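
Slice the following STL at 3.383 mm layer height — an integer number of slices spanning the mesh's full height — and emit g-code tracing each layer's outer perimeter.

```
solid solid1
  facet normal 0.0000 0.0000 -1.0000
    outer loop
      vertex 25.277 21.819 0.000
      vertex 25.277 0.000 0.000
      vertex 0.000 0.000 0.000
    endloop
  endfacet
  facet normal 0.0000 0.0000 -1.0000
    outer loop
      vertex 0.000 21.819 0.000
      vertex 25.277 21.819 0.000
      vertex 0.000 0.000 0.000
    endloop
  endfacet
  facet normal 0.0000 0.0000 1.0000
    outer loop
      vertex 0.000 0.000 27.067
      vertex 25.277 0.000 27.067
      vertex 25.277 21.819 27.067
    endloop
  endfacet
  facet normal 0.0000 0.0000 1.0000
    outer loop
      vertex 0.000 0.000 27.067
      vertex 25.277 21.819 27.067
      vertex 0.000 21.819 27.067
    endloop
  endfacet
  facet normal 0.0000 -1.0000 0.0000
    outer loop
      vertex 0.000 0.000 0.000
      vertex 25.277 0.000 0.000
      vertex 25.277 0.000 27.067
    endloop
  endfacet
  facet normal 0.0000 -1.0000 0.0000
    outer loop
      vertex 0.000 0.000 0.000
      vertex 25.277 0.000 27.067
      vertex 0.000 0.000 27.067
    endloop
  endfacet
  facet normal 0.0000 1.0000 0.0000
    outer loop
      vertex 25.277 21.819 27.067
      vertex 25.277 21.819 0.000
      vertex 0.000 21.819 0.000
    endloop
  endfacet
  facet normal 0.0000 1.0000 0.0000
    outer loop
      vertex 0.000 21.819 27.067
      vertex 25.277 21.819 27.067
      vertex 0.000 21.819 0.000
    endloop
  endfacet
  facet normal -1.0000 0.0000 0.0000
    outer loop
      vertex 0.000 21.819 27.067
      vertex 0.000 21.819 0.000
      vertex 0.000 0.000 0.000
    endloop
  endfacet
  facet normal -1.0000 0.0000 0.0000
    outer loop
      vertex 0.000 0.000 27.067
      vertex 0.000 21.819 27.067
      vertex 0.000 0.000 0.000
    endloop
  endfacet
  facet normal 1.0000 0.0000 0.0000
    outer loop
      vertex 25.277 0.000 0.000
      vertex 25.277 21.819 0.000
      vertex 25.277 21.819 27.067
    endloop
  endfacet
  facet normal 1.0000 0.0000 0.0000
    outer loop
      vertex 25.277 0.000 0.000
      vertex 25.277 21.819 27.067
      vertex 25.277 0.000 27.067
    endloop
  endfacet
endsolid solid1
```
; perimeter-only toolpath
G21 ; units = mm
G90 ; absolute positioning
G28 ; home
; layer 1
G0 Z3.383
G0 X0.000 Y0.000
G1 X25.277 Y0.000
G1 X25.277 Y21.819
G1 X0.000 Y21.819
G1 X0.000 Y0.000
; layer 2
G0 Z6.767
G0 X0.000 Y0.000
G1 X25.277 Y0.000
G1 X25.277 Y21.819
G1 X0.000 Y21.819
G1 X0.000 Y0.000
; layer 3
G0 Z10.150
G0 X0.000 Y0.000
G1 X25.277 Y0.000
G1 X25.277 Y21.819
G1 X0.000 Y21.819
G1 X0.000 Y0.000
; layer 4
G0 Z13.534
G0 X0.000 Y0.000
G1 X25.277 Y0.000
G1 X25.277 Y21.819
G1 X0.000 Y21.819
G1 X0.000 Y0.000
; layer 5
G0 Z16.917
G0 X0.000 Y0.000
G1 X25.277 Y0.000
G1 X25.277 Y21.819
G1 X0.000 Y21.819
G1 X0.000 Y0.000
; layer 6
G0 Z20.300
G0 X0.000 Y0.000
G1 X25.277 Y0.000
G1 X25.277 Y21.819
G1 X0.000 Y21.819
G1 X0.000 Y0.000
; layer 7
G0 Z23.684
G0 X0.000 Y0.000
G1 X25.277 Y0.000
G1 X25.277 Y21.819
G1 X0.000 Y21.819
G1 X0.000 Y0.000
; layer 8
G0 Z27.067
G0 X0.000 Y0.000
G1 X25.277 Y0.000
G1 X25.277 Y21.819
G1 X0.000 Y21.819
G1 X0.000 Y0.000
M2 ; end

The solid is a rectangular box, roughly 25.3 × 21.8 mm footprint and 27.1 mm tall. Slicing at Δz = 3.383 mm — 8 equal slices spanning the solid's height, so layer i sits at z = i·h/8 — gives 8 non-empty perimeters. Each is a 4-segment closed polygon; G0 lifts to the layer z and rapids to the start vertex, then G1 traces the edges.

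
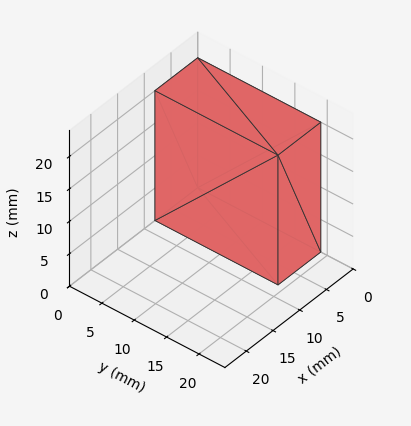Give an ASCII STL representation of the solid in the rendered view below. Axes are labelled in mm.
Reading the render: the shape is a rectangular box, roughly 8 × 19 mm footprint and 20 mm tall (dimensions read to the nearest mm from the axis ticks). For the STL, each face is triangulated and given an outward normal.

solid part
  facet normal 0.0000 0.0000 -1.0000
    outer loop
      vertex 8.0 19.0 0.0
      vertex 8.0 0.0 0.0
      vertex 0.0 0.0 0.0
    endloop
  endfacet
  facet normal 0.0000 0.0000 -1.0000
    outer loop
      vertex 0.0 19.0 0.0
      vertex 8.0 19.0 0.0
      vertex 0.0 0.0 0.0
    endloop
  endfacet
  facet normal 0.0000 0.0000 1.0000
    outer loop
      vertex 0.0 0.0 20.0
      vertex 8.0 0.0 20.0
      vertex 8.0 19.0 20.0
    endloop
  endfacet
  facet normal 0.0000 0.0000 1.0000
    outer loop
      vertex 0.0 0.0 20.0
      vertex 8.0 19.0 20.0
      vertex 0.0 19.0 20.0
    endloop
  endfacet
  facet normal 0.0000 -1.0000 0.0000
    outer loop
      vertex 0.0 0.0 0.0
      vertex 8.0 0.0 0.0
      vertex 8.0 0.0 20.0
    endloop
  endfacet
  facet normal 0.0000 -1.0000 0.0000
    outer loop
      vertex 0.0 0.0 0.0
      vertex 8.0 0.0 20.0
      vertex 0.0 0.0 20.0
    endloop
  endfacet
  facet normal 0.0000 1.0000 0.0000
    outer loop
      vertex 8.0 19.0 20.0
      vertex 8.0 19.0 0.0
      vertex 0.0 19.0 0.0
    endloop
  endfacet
  facet normal 0.0000 1.0000 0.0000
    outer loop
      vertex 0.0 19.0 20.0
      vertex 8.0 19.0 20.0
      vertex 0.0 19.0 0.0
    endloop
  endfacet
  facet normal -1.0000 0.0000 0.0000
    outer loop
      vertex 0.0 19.0 20.0
      vertex 0.0 19.0 0.0
      vertex 0.0 0.0 0.0
    endloop
  endfacet
  facet normal -1.0000 0.0000 0.0000
    outer loop
      vertex 0.0 0.0 20.0
      vertex 0.0 19.0 20.0
      vertex 0.0 0.0 0.0
    endloop
  endfacet
  facet normal 1.0000 0.0000 0.0000
    outer loop
      vertex 8.0 0.0 0.0
      vertex 8.0 19.0 0.0
      vertex 8.0 19.0 20.0
    endloop
  endfacet
  facet normal 1.0000 0.0000 0.0000
    outer loop
      vertex 8.0 0.0 0.0
      vertex 8.0 19.0 20.0
      vertex 8.0 0.0 20.0
    endloop
  endfacet
endsolid part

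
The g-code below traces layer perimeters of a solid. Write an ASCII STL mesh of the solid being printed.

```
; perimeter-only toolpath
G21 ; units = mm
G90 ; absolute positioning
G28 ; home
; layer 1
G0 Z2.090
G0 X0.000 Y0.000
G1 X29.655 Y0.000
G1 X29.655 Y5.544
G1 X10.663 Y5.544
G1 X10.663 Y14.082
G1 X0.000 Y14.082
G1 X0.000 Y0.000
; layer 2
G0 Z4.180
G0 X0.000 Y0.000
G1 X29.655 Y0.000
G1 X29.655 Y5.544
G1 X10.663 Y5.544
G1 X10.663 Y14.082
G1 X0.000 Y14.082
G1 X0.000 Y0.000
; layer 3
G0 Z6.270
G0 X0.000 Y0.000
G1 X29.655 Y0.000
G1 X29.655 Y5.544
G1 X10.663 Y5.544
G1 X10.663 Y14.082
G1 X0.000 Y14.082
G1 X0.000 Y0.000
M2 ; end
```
solid part
  facet normal 0.0000 0.0000 -1.0000
    outer loop
      vertex 29.655 5.544 0.000
      vertex 29.655 0.000 0.000
      vertex 0.000 0.000 0.000
    endloop
  endfacet
  facet normal 0.0000 0.0000 -1.0000
    outer loop
      vertex 10.663 5.544 0.000
      vertex 29.655 5.544 0.000
      vertex 0.000 0.000 0.000
    endloop
  endfacet
  facet normal 0.0000 0.0000 -1.0000
    outer loop
      vertex 10.663 14.082 0.000
      vertex 10.663 5.544 0.000
      vertex 0.000 0.000 0.000
    endloop
  endfacet
  facet normal 0.0000 0.0000 -1.0000
    outer loop
      vertex 0.000 14.082 0.000
      vertex 10.663 14.082 0.000
      vertex 0.000 0.000 0.000
    endloop
  endfacet
  facet normal 0.0000 0.0000 1.0000
    outer loop
      vertex 0.000 0.000 6.270
      vertex 29.655 0.000 6.270
      vertex 29.655 5.544 6.270
    endloop
  endfacet
  facet normal 0.0000 0.0000 1.0000
    outer loop
      vertex 0.000 0.000 6.270
      vertex 29.655 5.544 6.270
      vertex 10.663 5.544 6.270
    endloop
  endfacet
  facet normal 0.0000 0.0000 1.0000
    outer loop
      vertex 0.000 0.000 6.270
      vertex 10.663 5.544 6.270
      vertex 10.663 14.082 6.270
    endloop
  endfacet
  facet normal 0.0000 0.0000 1.0000
    outer loop
      vertex 0.000 0.000 6.270
      vertex 10.663 14.082 6.270
      vertex 0.000 14.082 6.270
    endloop
  endfacet
  facet normal 0.0000 -1.0000 0.0000
    outer loop
      vertex 0.000 0.000 0.000
      vertex 29.655 0.000 0.000
      vertex 29.655 0.000 6.270
    endloop
  endfacet
  facet normal 0.0000 -1.0000 0.0000
    outer loop
      vertex 0.000 0.000 0.000
      vertex 29.655 0.000 6.270
      vertex 0.000 0.000 6.270
    endloop
  endfacet
  facet normal 1.0000 0.0000 0.0000
    outer loop
      vertex 29.655 0.000 0.000
      vertex 29.655 5.544 0.000
      vertex 29.655 5.544 6.270
    endloop
  endfacet
  facet normal 1.0000 0.0000 0.0000
    outer loop
      vertex 29.655 0.000 0.000
      vertex 29.655 5.544 6.270
      vertex 29.655 0.000 6.270
    endloop
  endfacet
  facet normal 0.0000 1.0000 0.0000
    outer loop
      vertex 29.655 5.544 0.000
      vertex 10.663 5.544 0.000
      vertex 10.663 5.544 6.270
    endloop
  endfacet
  facet normal 0.0000 1.0000 0.0000
    outer loop
      vertex 29.655 5.544 0.000
      vertex 10.663 5.544 6.270
      vertex 29.655 5.544 6.270
    endloop
  endfacet
  facet normal 1.0000 0.0000 0.0000
    outer loop
      vertex 10.663 5.544 0.000
      vertex 10.663 14.082 0.000
      vertex 10.663 14.082 6.270
    endloop
  endfacet
  facet normal 1.0000 0.0000 0.0000
    outer loop
      vertex 10.663 5.544 0.000
      vertex 10.663 14.082 6.270
      vertex 10.663 5.544 6.270
    endloop
  endfacet
  facet normal 0.0000 1.0000 0.0000
    outer loop
      vertex 10.663 14.082 0.000
      vertex 0.000 14.082 0.000
      vertex 0.000 14.082 6.270
    endloop
  endfacet
  facet normal 0.0000 1.0000 0.0000
    outer loop
      vertex 10.663 14.082 0.000
      vertex 0.000 14.082 6.270
      vertex 10.663 14.082 6.270
    endloop
  endfacet
  facet normal -1.0000 0.0000 0.0000
    outer loop
      vertex 0.000 14.082 0.000
      vertex 0.000 0.000 0.000
      vertex 0.000 0.000 6.270
    endloop
  endfacet
  facet normal -1.0000 0.0000 0.0000
    outer loop
      vertex 0.000 14.082 0.000
      vertex 0.000 0.000 6.270
      vertex 0.000 14.082 6.270
    endloop
  endfacet
endsolid part

The G0 Z moves step by Δz≈2.090 mm. Every layer's G1 loop is the same polygon, so the solid is a straight extrusion of it from z=0 to z≈6.27. Closing with flat bottom and top caps and triangulating gives 20 facets — an L-shaped prism: outer 29.7 × 14.1 mm, arm thicknesses ≈ 5.54 mm (horizontal) and 10.7 mm (vertical), extruded 6.27 mm in z.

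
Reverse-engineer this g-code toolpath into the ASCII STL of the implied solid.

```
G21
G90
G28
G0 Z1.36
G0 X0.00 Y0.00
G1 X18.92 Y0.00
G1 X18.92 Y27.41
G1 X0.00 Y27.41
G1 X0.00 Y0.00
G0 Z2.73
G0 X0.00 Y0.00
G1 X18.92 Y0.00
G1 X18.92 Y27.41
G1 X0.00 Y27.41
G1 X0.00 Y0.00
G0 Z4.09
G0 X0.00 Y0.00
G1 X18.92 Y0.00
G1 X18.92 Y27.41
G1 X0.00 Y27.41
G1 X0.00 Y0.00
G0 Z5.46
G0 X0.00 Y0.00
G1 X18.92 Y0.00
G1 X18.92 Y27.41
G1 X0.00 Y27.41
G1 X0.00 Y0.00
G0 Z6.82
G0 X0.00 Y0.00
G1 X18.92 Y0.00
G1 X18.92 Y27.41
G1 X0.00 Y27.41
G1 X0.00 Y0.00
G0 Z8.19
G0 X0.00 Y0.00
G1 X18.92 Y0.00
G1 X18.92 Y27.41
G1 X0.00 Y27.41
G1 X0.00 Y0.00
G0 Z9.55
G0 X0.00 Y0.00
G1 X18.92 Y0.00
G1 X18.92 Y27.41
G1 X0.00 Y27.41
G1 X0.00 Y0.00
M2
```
solid part
  facet normal 0.0000 0.0000 -1.0000
    outer loop
      vertex 18.92 27.41 0.00
      vertex 18.92 0.00 0.00
      vertex 0.00 0.00 0.00
    endloop
  endfacet
  facet normal 0.0000 0.0000 -1.0000
    outer loop
      vertex 0.00 27.41 0.00
      vertex 18.92 27.41 0.00
      vertex 0.00 0.00 0.00
    endloop
  endfacet
  facet normal 0.0000 0.0000 1.0000
    outer loop
      vertex 0.00 0.00 9.55
      vertex 18.92 0.00 9.55
      vertex 18.92 27.41 9.55
    endloop
  endfacet
  facet normal 0.0000 0.0000 1.0000
    outer loop
      vertex 0.00 0.00 9.55
      vertex 18.92 27.41 9.55
      vertex 0.00 27.41 9.55
    endloop
  endfacet
  facet normal 0.0000 -1.0000 0.0000
    outer loop
      vertex 0.00 0.00 0.00
      vertex 18.92 0.00 0.00
      vertex 18.92 0.00 9.55
    endloop
  endfacet
  facet normal 0.0000 -1.0000 0.0000
    outer loop
      vertex 0.00 0.00 0.00
      vertex 18.92 0.00 9.55
      vertex 0.00 0.00 9.55
    endloop
  endfacet
  facet normal 0.0000 1.0000 0.0000
    outer loop
      vertex 18.92 27.41 9.55
      vertex 18.92 27.41 0.00
      vertex 0.00 27.41 0.00
    endloop
  endfacet
  facet normal 0.0000 1.0000 0.0000
    outer loop
      vertex 0.00 27.41 9.55
      vertex 18.92 27.41 9.55
      vertex 0.00 27.41 0.00
    endloop
  endfacet
  facet normal -1.0000 0.0000 0.0000
    outer loop
      vertex 0.00 27.41 9.55
      vertex 0.00 27.41 0.00
      vertex 0.00 0.00 0.00
    endloop
  endfacet
  facet normal -1.0000 0.0000 0.0000
    outer loop
      vertex 0.00 0.00 9.55
      vertex 0.00 27.41 9.55
      vertex 0.00 0.00 0.00
    endloop
  endfacet
  facet normal 1.0000 0.0000 0.0000
    outer loop
      vertex 18.92 0.00 0.00
      vertex 18.92 27.41 0.00
      vertex 18.92 27.41 9.55
    endloop
  endfacet
  facet normal 1.0000 0.0000 0.0000
    outer loop
      vertex 18.92 0.00 0.00
      vertex 18.92 27.41 9.55
      vertex 18.92 0.00 9.55
    endloop
  endfacet
endsolid part

The G0 Z moves step by Δz≈1.36 mm. Every layer's G1 loop is the same polygon, so the solid is a straight extrusion of it from z=0 to z≈9.55. Closing with flat bottom and top caps and triangulating gives 12 facets — a rectangular box, roughly 18.9 × 27.4 mm footprint and 9.55 mm tall.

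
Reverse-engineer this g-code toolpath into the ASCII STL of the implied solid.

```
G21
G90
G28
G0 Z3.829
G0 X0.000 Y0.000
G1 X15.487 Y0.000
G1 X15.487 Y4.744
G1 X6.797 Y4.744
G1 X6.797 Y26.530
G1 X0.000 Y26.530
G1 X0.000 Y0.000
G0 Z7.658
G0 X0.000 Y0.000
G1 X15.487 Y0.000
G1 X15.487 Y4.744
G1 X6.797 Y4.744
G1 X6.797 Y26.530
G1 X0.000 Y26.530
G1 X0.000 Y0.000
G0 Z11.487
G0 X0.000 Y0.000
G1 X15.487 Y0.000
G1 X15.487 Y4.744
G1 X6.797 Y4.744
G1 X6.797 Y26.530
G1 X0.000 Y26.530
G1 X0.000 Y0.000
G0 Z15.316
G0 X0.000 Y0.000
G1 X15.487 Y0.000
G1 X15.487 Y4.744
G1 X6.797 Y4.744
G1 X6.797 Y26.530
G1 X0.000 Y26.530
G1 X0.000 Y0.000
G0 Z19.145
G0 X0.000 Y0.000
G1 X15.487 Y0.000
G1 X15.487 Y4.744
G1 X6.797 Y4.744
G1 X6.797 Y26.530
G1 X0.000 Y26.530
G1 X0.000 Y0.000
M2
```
solid part
  facet normal 0.0000 0.0000 -1.0000
    outer loop
      vertex 15.487 4.744 0.000
      vertex 15.487 0.000 0.000
      vertex 0.000 0.000 0.000
    endloop
  endfacet
  facet normal 0.0000 0.0000 -1.0000
    outer loop
      vertex 6.797 4.744 0.000
      vertex 15.487 4.744 0.000
      vertex 0.000 0.000 0.000
    endloop
  endfacet
  facet normal 0.0000 0.0000 -1.0000
    outer loop
      vertex 6.797 26.530 0.000
      vertex 6.797 4.744 0.000
      vertex 0.000 0.000 0.000
    endloop
  endfacet
  facet normal 0.0000 0.0000 -1.0000
    outer loop
      vertex 0.000 26.530 0.000
      vertex 6.797 26.530 0.000
      vertex 0.000 0.000 0.000
    endloop
  endfacet
  facet normal 0.0000 0.0000 1.0000
    outer loop
      vertex 0.000 0.000 19.145
      vertex 15.487 0.000 19.145
      vertex 15.487 4.744 19.145
    endloop
  endfacet
  facet normal 0.0000 0.0000 1.0000
    outer loop
      vertex 0.000 0.000 19.145
      vertex 15.487 4.744 19.145
      vertex 6.797 4.744 19.145
    endloop
  endfacet
  facet normal 0.0000 0.0000 1.0000
    outer loop
      vertex 0.000 0.000 19.145
      vertex 6.797 4.744 19.145
      vertex 6.797 26.530 19.145
    endloop
  endfacet
  facet normal 0.0000 0.0000 1.0000
    outer loop
      vertex 0.000 0.000 19.145
      vertex 6.797 26.530 19.145
      vertex 0.000 26.530 19.145
    endloop
  endfacet
  facet normal 0.0000 -1.0000 0.0000
    outer loop
      vertex 0.000 0.000 0.000
      vertex 15.487 0.000 0.000
      vertex 15.487 0.000 19.145
    endloop
  endfacet
  facet normal 0.0000 -1.0000 0.0000
    outer loop
      vertex 0.000 0.000 0.000
      vertex 15.487 0.000 19.145
      vertex 0.000 0.000 19.145
    endloop
  endfacet
  facet normal 1.0000 0.0000 0.0000
    outer loop
      vertex 15.487 0.000 0.000
      vertex 15.487 4.744 0.000
      vertex 15.487 4.744 19.145
    endloop
  endfacet
  facet normal 1.0000 0.0000 0.0000
    outer loop
      vertex 15.487 0.000 0.000
      vertex 15.487 4.744 19.145
      vertex 15.487 0.000 19.145
    endloop
  endfacet
  facet normal 0.0000 1.0000 0.0000
    outer loop
      vertex 15.487 4.744 0.000
      vertex 6.797 4.744 0.000
      vertex 6.797 4.744 19.145
    endloop
  endfacet
  facet normal 0.0000 1.0000 0.0000
    outer loop
      vertex 15.487 4.744 0.000
      vertex 6.797 4.744 19.145
      vertex 15.487 4.744 19.145
    endloop
  endfacet
  facet normal 1.0000 0.0000 0.0000
    outer loop
      vertex 6.797 4.744 0.000
      vertex 6.797 26.530 0.000
      vertex 6.797 26.530 19.145
    endloop
  endfacet
  facet normal 1.0000 0.0000 0.0000
    outer loop
      vertex 6.797 4.744 0.000
      vertex 6.797 26.530 19.145
      vertex 6.797 4.744 19.145
    endloop
  endfacet
  facet normal 0.0000 1.0000 0.0000
    outer loop
      vertex 6.797 26.530 0.000
      vertex 0.000 26.530 0.000
      vertex 0.000 26.530 19.145
    endloop
  endfacet
  facet normal 0.0000 1.0000 0.0000
    outer loop
      vertex 6.797 26.530 0.000
      vertex 0.000 26.530 19.145
      vertex 6.797 26.530 19.145
    endloop
  endfacet
  facet normal -1.0000 0.0000 0.0000
    outer loop
      vertex 0.000 26.530 0.000
      vertex 0.000 0.000 0.000
      vertex 0.000 0.000 19.145
    endloop
  endfacet
  facet normal -1.0000 0.0000 0.0000
    outer loop
      vertex 0.000 26.530 0.000
      vertex 0.000 0.000 19.145
      vertex 0.000 26.530 19.145
    endloop
  endfacet
endsolid part

The G0 Z moves step by Δz≈3.829 mm. Every layer's G1 loop is the same polygon, so the solid is a straight extrusion of it from z=0 to z≈19.1. Closing with flat bottom and top caps and triangulating gives 20 facets — an L-shaped prism: outer 15.5 × 26.5 mm, arm thicknesses ≈ 4.74 mm (horizontal) and 6.8 mm (vertical), extruded 19.1 mm in z.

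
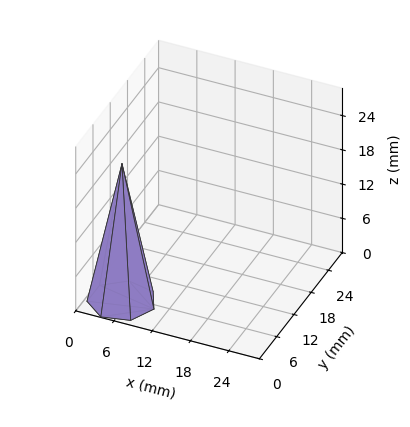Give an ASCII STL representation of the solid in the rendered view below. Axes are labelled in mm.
Reading the render: the shape is a regular 7-sided pyramid, base circumscribed radius ≈ 5 mm, apex at z ≈ 24 mm (dimensions read to the nearest mm from the axis ticks). For the STL, each face is triangulated and given an outward normal.

solid part
  facet normal 0.0000 0.0000 -1.0000
    outer loop
      vertex 3.887 9.875 0.000
      vertex 8.117 8.909 0.000
      vertex 10.000 5.000 0.000
    endloop
  endfacet
  facet normal 0.0000 0.0000 -1.0000
    outer loop
      vertex 0.495 7.169 0.000
      vertex 3.887 9.875 0.000
      vertex 10.000 5.000 0.000
    endloop
  endfacet
  facet normal 0.0000 0.0000 -1.0000
    outer loop
      vertex 0.495 2.831 0.000
      vertex 0.495 7.169 0.000
      vertex 10.000 5.000 0.000
    endloop
  endfacet
  facet normal 0.0000 0.0000 -1.0000
    outer loop
      vertex 3.887 0.125 0.000
      vertex 0.495 2.831 0.000
      vertex 10.000 5.000 0.000
    endloop
  endfacet
  facet normal 0.0000 0.0000 -1.0000
    outer loop
      vertex 8.117 1.091 0.000
      vertex 3.887 0.125 0.000
      vertex 10.000 5.000 0.000
    endloop
  endfacet
  facet normal 0.8855 0.4265 0.1845
    outer loop
      vertex 10.000 5.000 0.000
      vertex 8.117 8.909 0.000
      vertex 5.000 5.000 24.000
    endloop
  endfacet
  facet normal 0.2188 0.9582 0.1845
    outer loop
      vertex 8.117 8.909 0.000
      vertex 3.887 9.875 0.000
      vertex 5.000 5.000 24.000
    endloop
  endfacet
  facet normal -0.6129 0.7683 0.1845
    outer loop
      vertex 3.887 9.875 0.000
      vertex 0.495 7.169 0.000
      vertex 5.000 5.000 24.000
    endloop
  endfacet
  facet normal -0.9828 0.0000 0.1845
    outer loop
      vertex 0.495 7.169 0.000
      vertex 0.495 2.831 0.000
      vertex 5.000 5.000 24.000
    endloop
  endfacet
  facet normal -0.6129 -0.7683 0.1845
    outer loop
      vertex 0.495 2.831 0.000
      vertex 3.887 0.125 0.000
      vertex 5.000 5.000 24.000
    endloop
  endfacet
  facet normal 0.2188 -0.9582 0.1845
    outer loop
      vertex 3.887 0.125 0.000
      vertex 8.117 1.091 0.000
      vertex 5.000 5.000 24.000
    endloop
  endfacet
  facet normal 0.8855 -0.4265 0.1845
    outer loop
      vertex 8.117 1.091 0.000
      vertex 10.000 5.000 0.000
      vertex 5.000 5.000 24.000
    endloop
  endfacet
endsolid part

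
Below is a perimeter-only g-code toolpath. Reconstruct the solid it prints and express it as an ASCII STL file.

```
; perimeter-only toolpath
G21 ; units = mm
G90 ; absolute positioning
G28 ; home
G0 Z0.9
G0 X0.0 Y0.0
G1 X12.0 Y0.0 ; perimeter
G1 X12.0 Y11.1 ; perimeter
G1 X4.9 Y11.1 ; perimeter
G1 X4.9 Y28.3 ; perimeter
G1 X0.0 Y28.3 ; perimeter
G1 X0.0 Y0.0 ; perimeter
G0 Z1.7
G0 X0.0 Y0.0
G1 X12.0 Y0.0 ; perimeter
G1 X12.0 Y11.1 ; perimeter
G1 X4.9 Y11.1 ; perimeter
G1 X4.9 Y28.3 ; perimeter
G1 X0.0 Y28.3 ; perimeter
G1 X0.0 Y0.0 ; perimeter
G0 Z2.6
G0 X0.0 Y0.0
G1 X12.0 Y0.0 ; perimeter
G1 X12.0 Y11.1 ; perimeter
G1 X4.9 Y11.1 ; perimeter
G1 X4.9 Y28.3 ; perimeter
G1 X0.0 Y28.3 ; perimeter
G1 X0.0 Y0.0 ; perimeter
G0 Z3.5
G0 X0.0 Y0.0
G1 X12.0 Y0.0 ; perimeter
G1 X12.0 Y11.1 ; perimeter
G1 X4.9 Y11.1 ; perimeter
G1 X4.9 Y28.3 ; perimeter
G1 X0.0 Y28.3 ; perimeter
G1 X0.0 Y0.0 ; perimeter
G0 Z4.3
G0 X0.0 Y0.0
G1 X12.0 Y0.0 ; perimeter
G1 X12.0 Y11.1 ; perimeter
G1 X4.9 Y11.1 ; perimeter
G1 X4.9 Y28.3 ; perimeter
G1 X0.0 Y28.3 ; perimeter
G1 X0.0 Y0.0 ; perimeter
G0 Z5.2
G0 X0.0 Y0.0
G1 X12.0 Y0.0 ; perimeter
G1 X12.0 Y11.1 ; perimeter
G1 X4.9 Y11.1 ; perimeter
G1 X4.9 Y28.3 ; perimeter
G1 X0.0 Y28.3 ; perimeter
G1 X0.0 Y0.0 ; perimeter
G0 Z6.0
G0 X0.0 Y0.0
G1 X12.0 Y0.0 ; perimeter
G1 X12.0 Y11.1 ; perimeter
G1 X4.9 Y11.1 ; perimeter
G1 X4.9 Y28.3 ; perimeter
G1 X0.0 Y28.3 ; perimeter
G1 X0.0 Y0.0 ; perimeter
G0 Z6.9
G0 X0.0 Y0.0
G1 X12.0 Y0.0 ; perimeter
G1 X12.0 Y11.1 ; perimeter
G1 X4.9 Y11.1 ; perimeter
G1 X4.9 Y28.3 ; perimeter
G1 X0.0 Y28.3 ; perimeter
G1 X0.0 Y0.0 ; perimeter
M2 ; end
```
solid part
  facet normal 0.0000 0.0000 -1.0000
    outer loop
      vertex 12.0 11.1 0.0
      vertex 12.0 0.0 0.0
      vertex 0.0 0.0 0.0
    endloop
  endfacet
  facet normal 0.0000 0.0000 -1.0000
    outer loop
      vertex 4.9 11.1 0.0
      vertex 12.0 11.1 0.0
      vertex 0.0 0.0 0.0
    endloop
  endfacet
  facet normal 0.0000 0.0000 -1.0000
    outer loop
      vertex 4.9 28.3 0.0
      vertex 4.9 11.1 0.0
      vertex 0.0 0.0 0.0
    endloop
  endfacet
  facet normal 0.0000 0.0000 -1.0000
    outer loop
      vertex 0.0 28.3 0.0
      vertex 4.9 28.3 0.0
      vertex 0.0 0.0 0.0
    endloop
  endfacet
  facet normal 0.0000 0.0000 1.0000
    outer loop
      vertex 0.0 0.0 6.9
      vertex 12.0 0.0 6.9
      vertex 12.0 11.1 6.9
    endloop
  endfacet
  facet normal 0.0000 0.0000 1.0000
    outer loop
      vertex 0.0 0.0 6.9
      vertex 12.0 11.1 6.9
      vertex 4.9 11.1 6.9
    endloop
  endfacet
  facet normal 0.0000 0.0000 1.0000
    outer loop
      vertex 0.0 0.0 6.9
      vertex 4.9 11.1 6.9
      vertex 4.9 28.3 6.9
    endloop
  endfacet
  facet normal 0.0000 0.0000 1.0000
    outer loop
      vertex 0.0 0.0 6.9
      vertex 4.9 28.3 6.9
      vertex 0.0 28.3 6.9
    endloop
  endfacet
  facet normal 0.0000 -1.0000 0.0000
    outer loop
      vertex 0.0 0.0 0.0
      vertex 12.0 0.0 0.0
      vertex 12.0 0.0 6.9
    endloop
  endfacet
  facet normal 0.0000 -1.0000 0.0000
    outer loop
      vertex 0.0 0.0 0.0
      vertex 12.0 0.0 6.9
      vertex 0.0 0.0 6.9
    endloop
  endfacet
  facet normal 1.0000 0.0000 0.0000
    outer loop
      vertex 12.0 0.0 0.0
      vertex 12.0 11.1 0.0
      vertex 12.0 11.1 6.9
    endloop
  endfacet
  facet normal 1.0000 0.0000 0.0000
    outer loop
      vertex 12.0 0.0 0.0
      vertex 12.0 11.1 6.9
      vertex 12.0 0.0 6.9
    endloop
  endfacet
  facet normal 0.0000 1.0000 0.0000
    outer loop
      vertex 12.0 11.1 0.0
      vertex 4.9 11.1 0.0
      vertex 4.9 11.1 6.9
    endloop
  endfacet
  facet normal 0.0000 1.0000 0.0000
    outer loop
      vertex 12.0 11.1 0.0
      vertex 4.9 11.1 6.9
      vertex 12.0 11.1 6.9
    endloop
  endfacet
  facet normal 1.0000 0.0000 0.0000
    outer loop
      vertex 4.9 11.1 0.0
      vertex 4.9 28.3 0.0
      vertex 4.9 28.3 6.9
    endloop
  endfacet
  facet normal 1.0000 0.0000 0.0000
    outer loop
      vertex 4.9 11.1 0.0
      vertex 4.9 28.3 6.9
      vertex 4.9 11.1 6.9
    endloop
  endfacet
  facet normal 0.0000 1.0000 0.0000
    outer loop
      vertex 4.9 28.3 0.0
      vertex 0.0 28.3 0.0
      vertex 0.0 28.3 6.9
    endloop
  endfacet
  facet normal 0.0000 1.0000 0.0000
    outer loop
      vertex 4.9 28.3 0.0
      vertex 0.0 28.3 6.9
      vertex 4.9 28.3 6.9
    endloop
  endfacet
  facet normal -1.0000 0.0000 0.0000
    outer loop
      vertex 0.0 28.3 0.0
      vertex 0.0 0.0 0.0
      vertex 0.0 0.0 6.9
    endloop
  endfacet
  facet normal -1.0000 0.0000 0.0000
    outer loop
      vertex 0.0 28.3 0.0
      vertex 0.0 0.0 6.9
      vertex 0.0 28.3 6.9
    endloop
  endfacet
endsolid part

The G0 Z moves step by Δz≈0.9 mm. Every layer's G1 loop is the same polygon, so the solid is a straight extrusion of it from z=0 to z≈6.9. Closing with flat bottom and top caps and triangulating gives 20 facets — an L-shaped prism: outer 12 × 28.3 mm, arm thicknesses ≈ 11.1 mm (horizontal) and 4.9 mm (vertical), extruded 6.9 mm in z.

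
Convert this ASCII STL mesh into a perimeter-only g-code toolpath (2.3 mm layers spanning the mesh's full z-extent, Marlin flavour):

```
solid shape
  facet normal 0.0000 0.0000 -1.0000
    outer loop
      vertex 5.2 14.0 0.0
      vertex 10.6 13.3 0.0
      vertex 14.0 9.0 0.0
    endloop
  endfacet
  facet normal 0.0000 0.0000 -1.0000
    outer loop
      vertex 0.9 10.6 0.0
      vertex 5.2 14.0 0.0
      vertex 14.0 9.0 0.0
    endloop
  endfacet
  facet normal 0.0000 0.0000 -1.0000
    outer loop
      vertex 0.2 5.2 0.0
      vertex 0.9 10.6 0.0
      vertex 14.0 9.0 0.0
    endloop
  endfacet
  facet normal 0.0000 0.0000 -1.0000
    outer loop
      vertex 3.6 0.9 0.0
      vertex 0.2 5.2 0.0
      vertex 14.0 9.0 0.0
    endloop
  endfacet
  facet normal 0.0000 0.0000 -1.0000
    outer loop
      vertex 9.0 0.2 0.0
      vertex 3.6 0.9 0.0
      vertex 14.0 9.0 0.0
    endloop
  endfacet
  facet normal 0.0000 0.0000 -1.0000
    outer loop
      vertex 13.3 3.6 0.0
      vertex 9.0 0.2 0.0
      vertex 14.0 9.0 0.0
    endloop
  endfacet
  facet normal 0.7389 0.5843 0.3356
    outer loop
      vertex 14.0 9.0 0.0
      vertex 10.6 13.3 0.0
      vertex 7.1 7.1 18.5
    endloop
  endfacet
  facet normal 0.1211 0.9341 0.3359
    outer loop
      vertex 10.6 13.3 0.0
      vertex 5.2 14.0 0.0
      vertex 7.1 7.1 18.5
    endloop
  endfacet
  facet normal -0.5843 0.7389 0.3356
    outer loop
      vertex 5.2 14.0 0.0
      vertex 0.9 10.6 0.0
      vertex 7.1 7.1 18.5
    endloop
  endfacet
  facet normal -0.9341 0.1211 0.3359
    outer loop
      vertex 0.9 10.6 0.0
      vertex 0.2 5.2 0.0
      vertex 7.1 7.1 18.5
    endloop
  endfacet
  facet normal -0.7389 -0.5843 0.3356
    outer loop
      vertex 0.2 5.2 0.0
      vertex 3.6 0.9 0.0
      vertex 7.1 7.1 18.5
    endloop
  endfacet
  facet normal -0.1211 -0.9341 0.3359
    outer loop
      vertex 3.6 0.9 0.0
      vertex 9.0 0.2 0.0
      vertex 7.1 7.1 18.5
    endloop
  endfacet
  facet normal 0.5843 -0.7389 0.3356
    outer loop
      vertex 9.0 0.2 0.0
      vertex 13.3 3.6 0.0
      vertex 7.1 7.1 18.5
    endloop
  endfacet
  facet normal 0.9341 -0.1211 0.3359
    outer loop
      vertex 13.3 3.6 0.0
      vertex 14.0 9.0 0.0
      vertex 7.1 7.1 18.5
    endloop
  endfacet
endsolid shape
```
; perimeter-only toolpath
G21 ; units = mm
G90 ; absolute positioning
G28 ; home
; layer 1
G0 Z2.3
G0 X13.1 Y8.8
G1 X10.2 Y12.5
G1 X5.4 Y13.1
G1 X1.7 Y10.2
G1 X1.1 Y5.4
G1 X4.0 Y1.7
G1 X8.8 Y1.1
G1 X12.5 Y4.0
G1 X13.1 Y8.8
; layer 2
G0 Z4.6
G0 X12.3 Y8.5
G1 X9.7 Y11.8
G1 X5.7 Y12.3
G1 X2.5 Y9.7
G1 X1.9 Y5.7
G1 X4.5 Y2.5
G1 X8.5 Y1.9
G1 X11.8 Y4.5
G1 X12.3 Y8.5
; layer 3
G0 Z6.9
G0 X11.4 Y8.3
G1 X9.3 Y11.0
G1 X5.9 Y11.4
G1 X3.2 Y9.3
G1 X2.8 Y5.9
G1 X4.9 Y3.2
G1 X8.3 Y2.8
G1 X11.0 Y4.9
G1 X11.4 Y8.3
; layer 4
G0 Z9.2
G0 X10.6 Y8.1
G1 X8.8 Y10.2
G1 X6.2 Y10.6
G1 X4.0 Y8.8
G1 X3.6 Y6.2
G1 X5.3 Y4.0
G1 X8.1 Y3.6
G1 X10.2 Y5.3
G1 X10.6 Y8.1
; layer 5
G0 Z11.6
G0 X9.7 Y7.8
G1 X8.4 Y9.4
G1 X6.4 Y9.7
G1 X4.8 Y8.4
G1 X4.5 Y6.4
G1 X5.8 Y4.8
G1 X7.8 Y4.5
G1 X9.4 Y5.8
G1 X9.7 Y7.8
; layer 6
G0 Z13.9
G0 X8.8 Y7.6
G1 X8.0 Y8.6
G1 X6.6 Y8.8
G1 X5.5 Y8.0
G1 X5.4 Y6.6
G1 X6.2 Y5.5
G1 X7.6 Y5.4
G1 X8.6 Y6.2
G1 X8.8 Y7.6
; layer 7
G0 Z16.2
G0 X8.0 Y7.3
G1 X7.5 Y7.9
G1 X6.9 Y8.0
G1 X6.3 Y7.5
G1 X6.2 Y6.9
G1 X6.7 Y6.3
G1 X7.3 Y6.2
G1 X7.9 Y6.7
G1 X8.0 Y7.3
M2 ; end

The solid is a regular 8-sided pyramid, base circumscribed radius ≈ 7.1 mm, apex at z ≈ 18.5 mm. Slicing at Δz = 2.3 mm — 8 equal slices spanning the solid's height, so layer i sits at z = i·h/8 — gives 7 non-empty perimeters. Each is a 8-segment closed polygon; G0 lifts to the layer z and rapids to the start vertex, then G1 traces the edges. The cross-section shrinks linearly with z (the slice at the apex is degenerate and omitted).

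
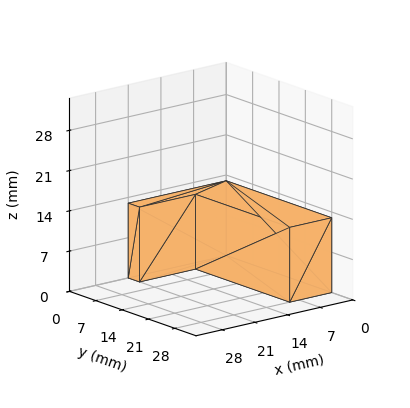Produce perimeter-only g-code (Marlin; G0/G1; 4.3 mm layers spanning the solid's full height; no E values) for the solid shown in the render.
Reading the render: the shape is an L-shaped prism: outer 21 × 28 mm, arm thicknesses ≈ 3 mm (horizontal) and 9 mm (vertical), extruded 13 mm in z (dimensions read to the nearest mm from the axis ticks). For the g-code, the solid's height is divided into equal slices at the stated Δz and each level perimeter traced with G1 moves after a G0 lift.

; perimeter-only toolpath
G21 ; units = mm
G90 ; absolute positioning
G28 ; home
; layer 1
G0 Z4.3
G0 X0.0 Y0.0
G1 X21.0 Y0.0
G1 X21.0 Y3.0
G1 X9.0 Y3.0
G1 X9.0 Y28.0
G1 X0.0 Y28.0
G1 X0.0 Y0.0
; layer 2
G0 Z8.7
G0 X0.0 Y0.0
G1 X21.0 Y0.0
G1 X21.0 Y3.0
G1 X9.0 Y3.0
G1 X9.0 Y28.0
G1 X0.0 Y28.0
G1 X0.0 Y0.0
; layer 3
G0 Z13.0
G0 X0.0 Y0.0
G1 X21.0 Y0.0
G1 X21.0 Y3.0
G1 X9.0 Y3.0
G1 X9.0 Y28.0
G1 X0.0 Y28.0
G1 X0.0 Y0.0
M2 ; end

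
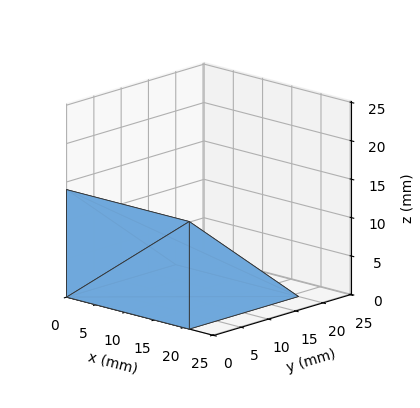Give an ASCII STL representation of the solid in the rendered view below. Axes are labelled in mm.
Reading the render: the shape is a wedge (ramp): 21 × 20 mm base, rising to 14 mm along the y=0 edge and sloping linearly to z=0 at y=20 (dimensions read to the nearest mm from the axis ticks). For the STL, each face is triangulated and given an outward normal.

solid part
  facet normal 0.0000 0.0000 -1.0000
    outer loop
      vertex 21.00 20.00 0.00
      vertex 21.00 0.00 0.00
      vertex 0.00 0.00 0.00
    endloop
  endfacet
  facet normal 0.0000 0.0000 -1.0000
    outer loop
      vertex 0.00 20.00 0.00
      vertex 21.00 20.00 0.00
      vertex 0.00 0.00 0.00
    endloop
  endfacet
  facet normal 0.0000 -1.0000 0.0000
    outer loop
      vertex 0.00 0.00 0.00
      vertex 21.00 0.00 0.00
      vertex 21.00 0.00 14.00
    endloop
  endfacet
  facet normal 0.0000 -1.0000 0.0000
    outer loop
      vertex 0.00 0.00 0.00
      vertex 21.00 0.00 14.00
      vertex 0.00 0.00 14.00
    endloop
  endfacet
  facet normal 0.0000 0.5735 0.8192
    outer loop
      vertex 0.00 0.00 14.00
      vertex 21.00 0.00 14.00
      vertex 21.00 20.00 0.00
    endloop
  endfacet
  facet normal 0.0000 0.5735 0.8192
    outer loop
      vertex 0.00 0.00 14.00
      vertex 21.00 20.00 0.00
      vertex 0.00 20.00 0.00
    endloop
  endfacet
  facet normal -1.0000 0.0000 0.0000
    outer loop
      vertex 0.00 0.00 14.00
      vertex 0.00 20.00 0.00
      vertex 0.00 0.00 0.00
    endloop
  endfacet
  facet normal 1.0000 0.0000 0.0000
    outer loop
      vertex 21.00 0.00 0.00
      vertex 21.00 20.00 0.00
      vertex 21.00 0.00 14.00
    endloop
  endfacet
endsolid part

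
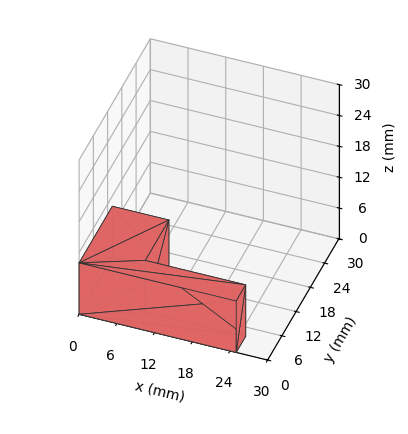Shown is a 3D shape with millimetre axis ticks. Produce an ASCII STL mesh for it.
Reading the render: the shape is an L-shaped prism: outer 25 × 14 mm, arm thicknesses ≈ 4 mm (horizontal) and 9 mm (vertical), extruded 10 mm in z (dimensions read to the nearest mm from the axis ticks). For the STL, each face is triangulated and given an outward normal.

solid part
  facet normal 0.0000 0.0000 -1.0000
    outer loop
      vertex 25.00 4.00 0.00
      vertex 25.00 0.00 0.00
      vertex 0.00 0.00 0.00
    endloop
  endfacet
  facet normal 0.0000 0.0000 -1.0000
    outer loop
      vertex 9.00 4.00 0.00
      vertex 25.00 4.00 0.00
      vertex 0.00 0.00 0.00
    endloop
  endfacet
  facet normal 0.0000 0.0000 -1.0000
    outer loop
      vertex 9.00 14.00 0.00
      vertex 9.00 4.00 0.00
      vertex 0.00 0.00 0.00
    endloop
  endfacet
  facet normal 0.0000 0.0000 -1.0000
    outer loop
      vertex 0.00 14.00 0.00
      vertex 9.00 14.00 0.00
      vertex 0.00 0.00 0.00
    endloop
  endfacet
  facet normal 0.0000 0.0000 1.0000
    outer loop
      vertex 0.00 0.00 10.00
      vertex 25.00 0.00 10.00
      vertex 25.00 4.00 10.00
    endloop
  endfacet
  facet normal 0.0000 0.0000 1.0000
    outer loop
      vertex 0.00 0.00 10.00
      vertex 25.00 4.00 10.00
      vertex 9.00 4.00 10.00
    endloop
  endfacet
  facet normal 0.0000 0.0000 1.0000
    outer loop
      vertex 0.00 0.00 10.00
      vertex 9.00 4.00 10.00
      vertex 9.00 14.00 10.00
    endloop
  endfacet
  facet normal 0.0000 0.0000 1.0000
    outer loop
      vertex 0.00 0.00 10.00
      vertex 9.00 14.00 10.00
      vertex 0.00 14.00 10.00
    endloop
  endfacet
  facet normal 0.0000 -1.0000 0.0000
    outer loop
      vertex 0.00 0.00 0.00
      vertex 25.00 0.00 0.00
      vertex 25.00 0.00 10.00
    endloop
  endfacet
  facet normal 0.0000 -1.0000 0.0000
    outer loop
      vertex 0.00 0.00 0.00
      vertex 25.00 0.00 10.00
      vertex 0.00 0.00 10.00
    endloop
  endfacet
  facet normal 1.0000 0.0000 0.0000
    outer loop
      vertex 25.00 0.00 0.00
      vertex 25.00 4.00 0.00
      vertex 25.00 4.00 10.00
    endloop
  endfacet
  facet normal 1.0000 0.0000 0.0000
    outer loop
      vertex 25.00 0.00 0.00
      vertex 25.00 4.00 10.00
      vertex 25.00 0.00 10.00
    endloop
  endfacet
  facet normal 0.0000 1.0000 0.0000
    outer loop
      vertex 25.00 4.00 0.00
      vertex 9.00 4.00 0.00
      vertex 9.00 4.00 10.00
    endloop
  endfacet
  facet normal 0.0000 1.0000 0.0000
    outer loop
      vertex 25.00 4.00 0.00
      vertex 9.00 4.00 10.00
      vertex 25.00 4.00 10.00
    endloop
  endfacet
  facet normal 1.0000 0.0000 0.0000
    outer loop
      vertex 9.00 4.00 0.00
      vertex 9.00 14.00 0.00
      vertex 9.00 14.00 10.00
    endloop
  endfacet
  facet normal 1.0000 0.0000 0.0000
    outer loop
      vertex 9.00 4.00 0.00
      vertex 9.00 14.00 10.00
      vertex 9.00 4.00 10.00
    endloop
  endfacet
  facet normal 0.0000 1.0000 0.0000
    outer loop
      vertex 9.00 14.00 0.00
      vertex 0.00 14.00 0.00
      vertex 0.00 14.00 10.00
    endloop
  endfacet
  facet normal 0.0000 1.0000 0.0000
    outer loop
      vertex 9.00 14.00 0.00
      vertex 0.00 14.00 10.00
      vertex 9.00 14.00 10.00
    endloop
  endfacet
  facet normal -1.0000 0.0000 0.0000
    outer loop
      vertex 0.00 14.00 0.00
      vertex 0.00 0.00 0.00
      vertex 0.00 0.00 10.00
    endloop
  endfacet
  facet normal -1.0000 0.0000 0.0000
    outer loop
      vertex 0.00 14.00 0.00
      vertex 0.00 0.00 10.00
      vertex 0.00 14.00 10.00
    endloop
  endfacet
endsolid part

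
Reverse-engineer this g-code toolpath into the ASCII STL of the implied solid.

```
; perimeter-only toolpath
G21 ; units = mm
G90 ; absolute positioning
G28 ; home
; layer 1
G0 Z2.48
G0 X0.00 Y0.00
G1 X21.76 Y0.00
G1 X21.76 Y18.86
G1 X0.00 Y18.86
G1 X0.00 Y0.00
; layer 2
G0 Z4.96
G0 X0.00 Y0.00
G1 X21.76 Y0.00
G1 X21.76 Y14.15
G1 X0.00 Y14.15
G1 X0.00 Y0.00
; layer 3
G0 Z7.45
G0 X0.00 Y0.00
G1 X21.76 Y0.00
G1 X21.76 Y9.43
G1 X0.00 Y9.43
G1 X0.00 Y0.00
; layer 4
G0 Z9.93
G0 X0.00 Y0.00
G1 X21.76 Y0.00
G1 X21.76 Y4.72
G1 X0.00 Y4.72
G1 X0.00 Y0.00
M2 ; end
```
solid part
  facet normal 0.0000 0.0000 -1.0000
    outer loop
      vertex 21.76 23.58 0.00
      vertex 21.76 0.00 0.00
      vertex 0.00 0.00 0.00
    endloop
  endfacet
  facet normal 0.0000 0.0000 -1.0000
    outer loop
      vertex 0.00 23.58 0.00
      vertex 21.76 23.58 0.00
      vertex 0.00 0.00 0.00
    endloop
  endfacet
  facet normal 0.0000 -1.0000 0.0000
    outer loop
      vertex 0.00 0.00 0.00
      vertex 21.76 0.00 0.00
      vertex 21.76 0.00 12.41
    endloop
  endfacet
  facet normal 0.0000 -1.0000 0.0000
    outer loop
      vertex 0.00 0.00 0.00
      vertex 21.76 0.00 12.41
      vertex 0.00 0.00 12.41
    endloop
  endfacet
  facet normal 0.0000 0.4657 0.8849
    outer loop
      vertex 0.00 0.00 12.41
      vertex 21.76 0.00 12.41
      vertex 21.76 23.58 0.00
    endloop
  endfacet
  facet normal 0.0000 0.4657 0.8849
    outer loop
      vertex 0.00 0.00 12.41
      vertex 21.76 23.58 0.00
      vertex 0.00 23.58 0.00
    endloop
  endfacet
  facet normal -1.0000 0.0000 0.0000
    outer loop
      vertex 0.00 0.00 12.41
      vertex 0.00 23.58 0.00
      vertex 0.00 0.00 0.00
    endloop
  endfacet
  facet normal 1.0000 0.0000 0.0000
    outer loop
      vertex 21.76 0.00 0.00
      vertex 21.76 23.58 0.00
      vertex 21.76 0.00 12.41
    endloop
  endfacet
endsolid part

The G0 Z moves step by Δz≈2.48 mm. The G1 loops shrink linearly with z, so the solid tapers from its base footprint up to z≈12.4. Closing with a flat bottom cap and the tapered top and triangulating gives 8 facets — a wedge (ramp): 21.8 × 23.6 mm base, rising to 12.4 mm along the y=0 edge and sloping linearly to z=0 at y=23.6.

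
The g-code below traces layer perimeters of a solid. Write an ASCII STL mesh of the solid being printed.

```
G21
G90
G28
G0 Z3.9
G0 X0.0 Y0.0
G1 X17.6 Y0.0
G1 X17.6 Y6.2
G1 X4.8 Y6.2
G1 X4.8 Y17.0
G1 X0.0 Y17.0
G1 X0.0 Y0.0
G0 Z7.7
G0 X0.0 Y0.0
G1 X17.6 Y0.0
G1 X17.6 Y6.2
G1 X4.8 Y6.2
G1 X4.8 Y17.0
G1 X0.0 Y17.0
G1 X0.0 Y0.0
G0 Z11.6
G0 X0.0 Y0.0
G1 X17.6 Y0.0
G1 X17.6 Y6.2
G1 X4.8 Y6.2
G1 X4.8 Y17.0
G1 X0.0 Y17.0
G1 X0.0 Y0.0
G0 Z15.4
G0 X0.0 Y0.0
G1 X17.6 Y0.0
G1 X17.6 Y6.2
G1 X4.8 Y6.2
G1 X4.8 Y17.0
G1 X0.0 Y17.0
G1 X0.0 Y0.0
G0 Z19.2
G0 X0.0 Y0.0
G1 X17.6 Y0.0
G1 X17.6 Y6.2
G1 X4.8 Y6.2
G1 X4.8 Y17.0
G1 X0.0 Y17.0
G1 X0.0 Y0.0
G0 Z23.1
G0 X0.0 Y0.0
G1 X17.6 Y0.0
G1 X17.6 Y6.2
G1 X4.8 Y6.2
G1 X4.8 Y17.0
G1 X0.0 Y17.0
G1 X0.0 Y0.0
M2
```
solid part
  facet normal 0.0000 0.0000 -1.0000
    outer loop
      vertex 17.6 6.2 0.0
      vertex 17.6 0.0 0.0
      vertex 0.0 0.0 0.0
    endloop
  endfacet
  facet normal 0.0000 0.0000 -1.0000
    outer loop
      vertex 4.8 6.2 0.0
      vertex 17.6 6.2 0.0
      vertex 0.0 0.0 0.0
    endloop
  endfacet
  facet normal 0.0000 0.0000 -1.0000
    outer loop
      vertex 4.8 17.0 0.0
      vertex 4.8 6.2 0.0
      vertex 0.0 0.0 0.0
    endloop
  endfacet
  facet normal 0.0000 0.0000 -1.0000
    outer loop
      vertex 0.0 17.0 0.0
      vertex 4.8 17.0 0.0
      vertex 0.0 0.0 0.0
    endloop
  endfacet
  facet normal 0.0000 0.0000 1.0000
    outer loop
      vertex 0.0 0.0 23.1
      vertex 17.6 0.0 23.1
      vertex 17.6 6.2 23.1
    endloop
  endfacet
  facet normal 0.0000 0.0000 1.0000
    outer loop
      vertex 0.0 0.0 23.1
      vertex 17.6 6.2 23.1
      vertex 4.8 6.2 23.1
    endloop
  endfacet
  facet normal 0.0000 0.0000 1.0000
    outer loop
      vertex 0.0 0.0 23.1
      vertex 4.8 6.2 23.1
      vertex 4.8 17.0 23.1
    endloop
  endfacet
  facet normal 0.0000 0.0000 1.0000
    outer loop
      vertex 0.0 0.0 23.1
      vertex 4.8 17.0 23.1
      vertex 0.0 17.0 23.1
    endloop
  endfacet
  facet normal 0.0000 -1.0000 0.0000
    outer loop
      vertex 0.0 0.0 0.0
      vertex 17.6 0.0 0.0
      vertex 17.6 0.0 23.1
    endloop
  endfacet
  facet normal 0.0000 -1.0000 0.0000
    outer loop
      vertex 0.0 0.0 0.0
      vertex 17.6 0.0 23.1
      vertex 0.0 0.0 23.1
    endloop
  endfacet
  facet normal 1.0000 0.0000 0.0000
    outer loop
      vertex 17.6 0.0 0.0
      vertex 17.6 6.2 0.0
      vertex 17.6 6.2 23.1
    endloop
  endfacet
  facet normal 1.0000 0.0000 0.0000
    outer loop
      vertex 17.6 0.0 0.0
      vertex 17.6 6.2 23.1
      vertex 17.6 0.0 23.1
    endloop
  endfacet
  facet normal 0.0000 1.0000 0.0000
    outer loop
      vertex 17.6 6.2 0.0
      vertex 4.8 6.2 0.0
      vertex 4.8 6.2 23.1
    endloop
  endfacet
  facet normal 0.0000 1.0000 0.0000
    outer loop
      vertex 17.6 6.2 0.0
      vertex 4.8 6.2 23.1
      vertex 17.6 6.2 23.1
    endloop
  endfacet
  facet normal 1.0000 0.0000 0.0000
    outer loop
      vertex 4.8 6.2 0.0
      vertex 4.8 17.0 0.0
      vertex 4.8 17.0 23.1
    endloop
  endfacet
  facet normal 1.0000 0.0000 0.0000
    outer loop
      vertex 4.8 6.2 0.0
      vertex 4.8 17.0 23.1
      vertex 4.8 6.2 23.1
    endloop
  endfacet
  facet normal 0.0000 1.0000 0.0000
    outer loop
      vertex 4.8 17.0 0.0
      vertex 0.0 17.0 0.0
      vertex 0.0 17.0 23.1
    endloop
  endfacet
  facet normal 0.0000 1.0000 0.0000
    outer loop
      vertex 4.8 17.0 0.0
      vertex 0.0 17.0 23.1
      vertex 4.8 17.0 23.1
    endloop
  endfacet
  facet normal -1.0000 0.0000 0.0000
    outer loop
      vertex 0.0 17.0 0.0
      vertex 0.0 0.0 0.0
      vertex 0.0 0.0 23.1
    endloop
  endfacet
  facet normal -1.0000 0.0000 0.0000
    outer loop
      vertex 0.0 17.0 0.0
      vertex 0.0 0.0 23.1
      vertex 0.0 17.0 23.1
    endloop
  endfacet
endsolid part

The G0 Z moves step by Δz≈3.9 mm. Every layer's G1 loop is the same polygon, so the solid is a straight extrusion of it from z=0 to z≈23.1. Closing with flat bottom and top caps and triangulating gives 20 facets — an L-shaped prism: outer 17.6 × 17 mm, arm thicknesses ≈ 6.2 mm (horizontal) and 4.8 mm (vertical), extruded 23.1 mm in z.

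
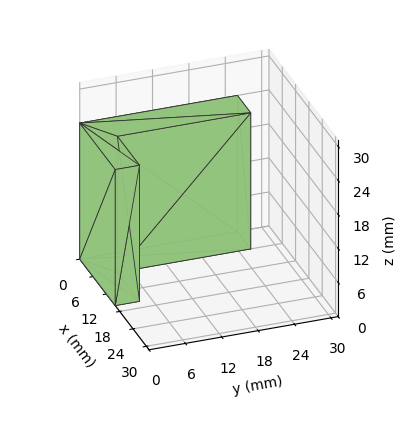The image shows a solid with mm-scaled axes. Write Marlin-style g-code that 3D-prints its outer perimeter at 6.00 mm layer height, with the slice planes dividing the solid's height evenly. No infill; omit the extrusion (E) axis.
Reading the render: the shape is an L-shaped prism: outer 16 × 26 mm, arm thicknesses ≈ 4 mm (horizontal) and 6 mm (vertical), extruded 24 mm in z (dimensions read to the nearest mm from the axis ticks). For the g-code, the solid's height is divided into equal slices at the stated Δz and each level perimeter traced with G1 moves after a G0 lift.

; perimeter-only toolpath
G21 ; units = mm
G90 ; absolute positioning
G28 ; home
; layer 1
G0 Z6.00
G0 X0.00 Y0.00
G1 X16.00 Y0.00
G1 X16.00 Y4.00
G1 X6.00 Y4.00
G1 X6.00 Y26.00
G1 X0.00 Y26.00
G1 X0.00 Y0.00
; layer 2
G0 Z12.00
G0 X0.00 Y0.00
G1 X16.00 Y0.00
G1 X16.00 Y4.00
G1 X6.00 Y4.00
G1 X6.00 Y26.00
G1 X0.00 Y26.00
G1 X0.00 Y0.00
; layer 3
G0 Z18.00
G0 X0.00 Y0.00
G1 X16.00 Y0.00
G1 X16.00 Y4.00
G1 X6.00 Y4.00
G1 X6.00 Y26.00
G1 X0.00 Y26.00
G1 X0.00 Y0.00
; layer 4
G0 Z24.00
G0 X0.00 Y0.00
G1 X16.00 Y0.00
G1 X16.00 Y4.00
G1 X6.00 Y4.00
G1 X6.00 Y26.00
G1 X0.00 Y26.00
G1 X0.00 Y0.00
M2 ; end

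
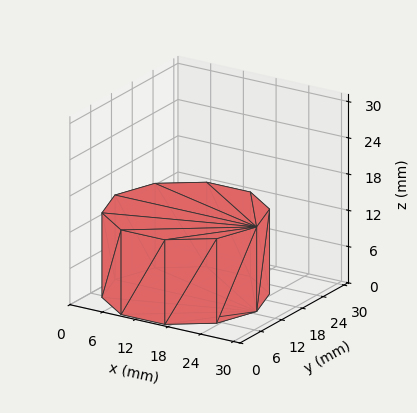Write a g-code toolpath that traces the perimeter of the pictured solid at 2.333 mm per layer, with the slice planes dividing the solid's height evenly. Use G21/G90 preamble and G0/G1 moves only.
Reading the render: the shape is a regular 10-sided prism (a cylinder approximated with 10 flat sides), circumscribed radius ≈ 13 mm, height ≈ 14 mm (dimensions read to the nearest mm from the axis ticks). For the g-code, the solid's height is divided into equal slices at the stated Δz and each level perimeter traced with G1 moves after a G0 lift.

; perimeter-only toolpath
G21 ; units = mm
G90 ; absolute positioning
G28 ; home
; layer 1
G0 Z2.333
G0 X26.000 Y13.000
G1 X23.517 Y20.641
G1 X17.017 Y25.364
G1 X8.983 Y25.364
G1 X2.483 Y20.641
G1 X0.000 Y13.000
G1 X2.483 Y5.359
G1 X8.983 Y0.636
G1 X17.017 Y0.636
G1 X23.517 Y5.359
G1 X26.000 Y13.000
; layer 2
G0 Z4.667
G0 X26.000 Y13.000
G1 X23.517 Y20.641
G1 X17.017 Y25.364
G1 X8.983 Y25.364
G1 X2.483 Y20.641
G1 X0.000 Y13.000
G1 X2.483 Y5.359
G1 X8.983 Y0.636
G1 X17.017 Y0.636
G1 X23.517 Y5.359
G1 X26.000 Y13.000
; layer 3
G0 Z7.000
G0 X26.000 Y13.000
G1 X23.517 Y20.641
G1 X17.017 Y25.364
G1 X8.983 Y25.364
G1 X2.483 Y20.641
G1 X0.000 Y13.000
G1 X2.483 Y5.359
G1 X8.983 Y0.636
G1 X17.017 Y0.636
G1 X23.517 Y5.359
G1 X26.000 Y13.000
; layer 4
G0 Z9.333
G0 X26.000 Y13.000
G1 X23.517 Y20.641
G1 X17.017 Y25.364
G1 X8.983 Y25.364
G1 X2.483 Y20.641
G1 X0.000 Y13.000
G1 X2.483 Y5.359
G1 X8.983 Y0.636
G1 X17.017 Y0.636
G1 X23.517 Y5.359
G1 X26.000 Y13.000
; layer 5
G0 Z11.667
G0 X26.000 Y13.000
G1 X23.517 Y20.641
G1 X17.017 Y25.364
G1 X8.983 Y25.364
G1 X2.483 Y20.641
G1 X0.000 Y13.000
G1 X2.483 Y5.359
G1 X8.983 Y0.636
G1 X17.017 Y0.636
G1 X23.517 Y5.359
G1 X26.000 Y13.000
; layer 6
G0 Z14.000
G0 X26.000 Y13.000
G1 X23.517 Y20.641
G1 X17.017 Y25.364
G1 X8.983 Y25.364
G1 X2.483 Y20.641
G1 X0.000 Y13.000
G1 X2.483 Y5.359
G1 X8.983 Y0.636
G1 X17.017 Y0.636
G1 X23.517 Y5.359
G1 X26.000 Y13.000
M2 ; end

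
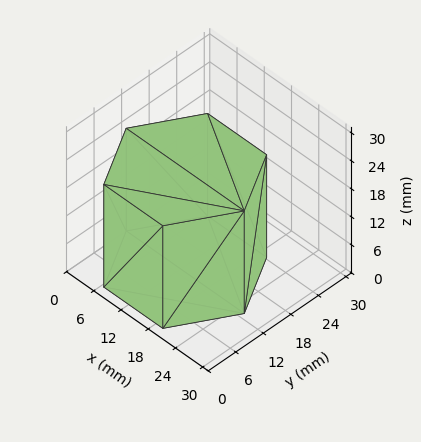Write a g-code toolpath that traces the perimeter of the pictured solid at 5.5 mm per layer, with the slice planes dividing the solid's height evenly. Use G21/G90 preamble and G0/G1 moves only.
Reading the render: the shape is a regular 6-sided prism (a cylinder approximated with 6 flat sides), circumscribed radius ≈ 13 mm, height ≈ 22 mm (dimensions read to the nearest mm from the axis ticks). For the g-code, the solid's height is divided into equal slices at the stated Δz and each level perimeter traced with G1 moves after a G0 lift.

; perimeter-only toolpath
G21 ; units = mm
G90 ; absolute positioning
G28 ; home
; layer 1
G0 Z5.5
G0 X26.0 Y13.0
G1 X19.5 Y24.3
G1 X6.5 Y24.3
G1 X0.0 Y13.0
G1 X6.5 Y1.7
G1 X19.5 Y1.7
G1 X26.0 Y13.0
; layer 2
G0 Z11.0
G0 X26.0 Y13.0
G1 X19.5 Y24.3
G1 X6.5 Y24.3
G1 X0.0 Y13.0
G1 X6.5 Y1.7
G1 X19.5 Y1.7
G1 X26.0 Y13.0
; layer 3
G0 Z16.5
G0 X26.0 Y13.0
G1 X19.5 Y24.3
G1 X6.5 Y24.3
G1 X0.0 Y13.0
G1 X6.5 Y1.7
G1 X19.5 Y1.7
G1 X26.0 Y13.0
; layer 4
G0 Z22.0
G0 X26.0 Y13.0
G1 X19.5 Y24.3
G1 X6.5 Y24.3
G1 X0.0 Y13.0
G1 X6.5 Y1.7
G1 X19.5 Y1.7
G1 X26.0 Y13.0
M2 ; end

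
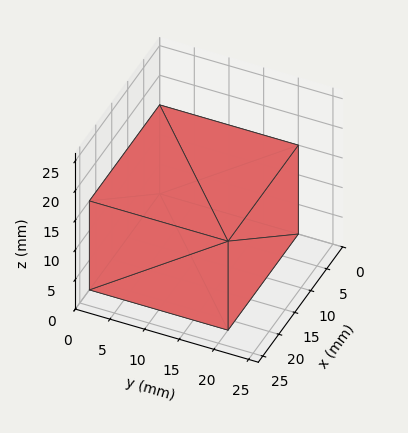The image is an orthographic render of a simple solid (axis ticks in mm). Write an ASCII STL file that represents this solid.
Reading the render: the shape is a rectangular box, roughly 22 × 20 mm footprint and 15 mm tall (dimensions read to the nearest mm from the axis ticks). For the STL, each face is triangulated and given an outward normal.

solid part
  facet normal 0.0000 0.0000 -1.0000
    outer loop
      vertex 22.00 20.00 0.00
      vertex 22.00 0.00 0.00
      vertex 0.00 0.00 0.00
    endloop
  endfacet
  facet normal 0.0000 0.0000 -1.0000
    outer loop
      vertex 0.00 20.00 0.00
      vertex 22.00 20.00 0.00
      vertex 0.00 0.00 0.00
    endloop
  endfacet
  facet normal 0.0000 0.0000 1.0000
    outer loop
      vertex 0.00 0.00 15.00
      vertex 22.00 0.00 15.00
      vertex 22.00 20.00 15.00
    endloop
  endfacet
  facet normal 0.0000 0.0000 1.0000
    outer loop
      vertex 0.00 0.00 15.00
      vertex 22.00 20.00 15.00
      vertex 0.00 20.00 15.00
    endloop
  endfacet
  facet normal 0.0000 -1.0000 0.0000
    outer loop
      vertex 0.00 0.00 0.00
      vertex 22.00 0.00 0.00
      vertex 22.00 0.00 15.00
    endloop
  endfacet
  facet normal 0.0000 -1.0000 0.0000
    outer loop
      vertex 0.00 0.00 0.00
      vertex 22.00 0.00 15.00
      vertex 0.00 0.00 15.00
    endloop
  endfacet
  facet normal 0.0000 1.0000 0.0000
    outer loop
      vertex 22.00 20.00 15.00
      vertex 22.00 20.00 0.00
      vertex 0.00 20.00 0.00
    endloop
  endfacet
  facet normal 0.0000 1.0000 0.0000
    outer loop
      vertex 0.00 20.00 15.00
      vertex 22.00 20.00 15.00
      vertex 0.00 20.00 0.00
    endloop
  endfacet
  facet normal -1.0000 0.0000 0.0000
    outer loop
      vertex 0.00 20.00 15.00
      vertex 0.00 20.00 0.00
      vertex 0.00 0.00 0.00
    endloop
  endfacet
  facet normal -1.0000 0.0000 0.0000
    outer loop
      vertex 0.00 0.00 15.00
      vertex 0.00 20.00 15.00
      vertex 0.00 0.00 0.00
    endloop
  endfacet
  facet normal 1.0000 0.0000 0.0000
    outer loop
      vertex 22.00 0.00 0.00
      vertex 22.00 20.00 0.00
      vertex 22.00 20.00 15.00
    endloop
  endfacet
  facet normal 1.0000 0.0000 0.0000
    outer loop
      vertex 22.00 0.00 0.00
      vertex 22.00 20.00 15.00
      vertex 22.00 0.00 15.00
    endloop
  endfacet
endsolid part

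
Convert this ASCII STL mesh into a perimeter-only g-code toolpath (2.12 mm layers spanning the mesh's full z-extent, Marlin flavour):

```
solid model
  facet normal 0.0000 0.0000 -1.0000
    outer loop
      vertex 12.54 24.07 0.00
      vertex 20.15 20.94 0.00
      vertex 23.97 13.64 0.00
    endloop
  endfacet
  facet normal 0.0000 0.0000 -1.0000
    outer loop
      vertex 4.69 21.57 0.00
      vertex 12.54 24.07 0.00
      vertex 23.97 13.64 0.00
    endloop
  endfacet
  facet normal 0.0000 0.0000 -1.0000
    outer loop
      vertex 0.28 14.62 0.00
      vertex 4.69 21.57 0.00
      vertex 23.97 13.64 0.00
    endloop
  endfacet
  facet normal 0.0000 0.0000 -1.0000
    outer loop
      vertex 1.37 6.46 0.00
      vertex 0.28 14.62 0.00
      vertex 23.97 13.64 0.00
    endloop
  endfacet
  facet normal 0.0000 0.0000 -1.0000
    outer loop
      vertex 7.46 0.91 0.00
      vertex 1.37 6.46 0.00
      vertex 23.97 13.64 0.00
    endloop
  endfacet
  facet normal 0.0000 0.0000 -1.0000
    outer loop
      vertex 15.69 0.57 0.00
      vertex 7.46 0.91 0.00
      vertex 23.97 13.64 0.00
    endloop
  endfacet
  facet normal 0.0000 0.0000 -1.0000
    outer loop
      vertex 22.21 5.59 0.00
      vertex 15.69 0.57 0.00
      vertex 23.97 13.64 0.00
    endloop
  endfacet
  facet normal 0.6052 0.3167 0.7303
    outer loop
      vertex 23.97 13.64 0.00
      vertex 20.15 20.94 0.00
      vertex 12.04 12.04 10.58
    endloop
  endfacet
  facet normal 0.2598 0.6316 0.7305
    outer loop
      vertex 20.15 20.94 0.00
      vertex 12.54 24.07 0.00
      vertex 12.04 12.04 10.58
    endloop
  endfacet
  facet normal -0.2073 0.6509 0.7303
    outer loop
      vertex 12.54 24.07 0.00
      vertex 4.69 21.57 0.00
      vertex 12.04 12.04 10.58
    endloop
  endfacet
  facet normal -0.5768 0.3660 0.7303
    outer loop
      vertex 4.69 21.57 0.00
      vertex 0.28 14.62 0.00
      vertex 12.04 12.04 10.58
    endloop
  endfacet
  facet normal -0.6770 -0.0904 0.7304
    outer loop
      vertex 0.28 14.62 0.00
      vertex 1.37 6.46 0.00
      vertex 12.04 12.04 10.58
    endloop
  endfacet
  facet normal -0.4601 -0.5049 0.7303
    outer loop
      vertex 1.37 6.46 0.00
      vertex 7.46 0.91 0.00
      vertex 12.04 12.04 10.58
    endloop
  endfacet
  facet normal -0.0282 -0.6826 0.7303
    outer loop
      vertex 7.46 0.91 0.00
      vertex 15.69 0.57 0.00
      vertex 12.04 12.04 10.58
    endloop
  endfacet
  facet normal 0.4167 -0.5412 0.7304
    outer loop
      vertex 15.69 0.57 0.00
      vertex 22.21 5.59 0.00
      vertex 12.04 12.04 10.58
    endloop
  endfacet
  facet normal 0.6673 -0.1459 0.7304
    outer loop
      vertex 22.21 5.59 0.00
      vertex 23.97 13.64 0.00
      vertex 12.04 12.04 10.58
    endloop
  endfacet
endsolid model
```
; perimeter-only toolpath
G21 ; units = mm
G90 ; absolute positioning
G28 ; home
; layer 1
G0 Z2.12
G0 X21.58 Y13.32
G1 X18.53 Y19.16
G1 X12.44 Y21.66
G1 X6.16 Y19.66
G1 X2.63 Y14.10
G1 X3.50 Y7.58
G1 X8.38 Y3.14
G1 X14.96 Y2.86
G1 X20.18 Y6.88
G1 X21.58 Y13.32
; layer 2
G0 Z4.23
G0 X19.20 Y13.00
G1 X16.91 Y17.38
G1 X12.34 Y19.26
G1 X7.63 Y17.76
G1 X4.98 Y13.59
G1 X5.64 Y8.69
G1 X9.29 Y5.36
G1 X14.23 Y5.16
G1 X18.14 Y8.17
G1 X19.20 Y13.00
; layer 3
G0 Z6.35
G0 X16.81 Y12.68
G1 X15.28 Y15.60
G1 X12.24 Y16.85
G1 X9.10 Y15.85
G1 X7.34 Y13.07
G1 X7.77 Y9.81
G1 X10.21 Y7.59
G1 X13.50 Y7.45
G1 X16.11 Y9.46
G1 X16.81 Y12.68
; layer 4
G0 Z8.46
G0 X14.43 Y12.36
G1 X13.66 Y13.82
G1 X12.14 Y14.45
G1 X10.57 Y13.95
G1 X9.69 Y12.56
G1 X9.91 Y10.92
G1 X11.12 Y9.81
G1 X12.77 Y9.75
G1 X14.07 Y10.75
G1 X14.43 Y12.36
M2 ; end

The solid is a regular 9-sided pyramid, base circumscribed radius ≈ 12 mm, apex at z ≈ 10.6 mm. Slicing at Δz = 2.12 mm — 5 equal slices spanning the solid's height, so layer i sits at z = i·h/5 — gives 4 non-empty perimeters. Each is a 9-segment closed polygon; G0 lifts to the layer z and rapids to the start vertex, then G1 traces the edges. The cross-section shrinks linearly with z (the slice at the apex is degenerate and omitted).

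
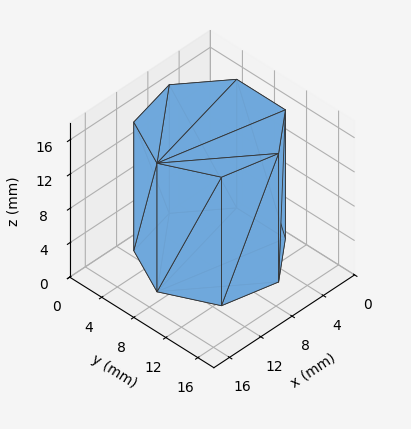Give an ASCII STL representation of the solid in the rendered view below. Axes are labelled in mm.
Reading the render: the shape is a regular 7-sided prism (a cylinder approximated with 7 flat sides), circumscribed radius ≈ 7 mm, height ≈ 15 mm (dimensions read to the nearest mm from the axis ticks). For the STL, each face is triangulated and given an outward normal.

solid part
  facet normal 0.0000 0.0000 -1.0000
    outer loop
      vertex 5.442 13.824 0.000
      vertex 11.364 12.473 0.000
      vertex 14.000 7.000 0.000
    endloop
  endfacet
  facet normal 0.0000 0.0000 -1.0000
    outer loop
      vertex 0.693 10.037 0.000
      vertex 5.442 13.824 0.000
      vertex 14.000 7.000 0.000
    endloop
  endfacet
  facet normal 0.0000 0.0000 -1.0000
    outer loop
      vertex 0.693 3.963 0.000
      vertex 0.693 10.037 0.000
      vertex 14.000 7.000 0.000
    endloop
  endfacet
  facet normal 0.0000 0.0000 -1.0000
    outer loop
      vertex 5.442 0.176 0.000
      vertex 0.693 3.963 0.000
      vertex 14.000 7.000 0.000
    endloop
  endfacet
  facet normal 0.0000 0.0000 -1.0000
    outer loop
      vertex 11.364 1.527 0.000
      vertex 5.442 0.176 0.000
      vertex 14.000 7.000 0.000
    endloop
  endfacet
  facet normal 0.0000 0.0000 1.0000
    outer loop
      vertex 14.000 7.000 15.000
      vertex 11.364 12.473 15.000
      vertex 5.442 13.824 15.000
    endloop
  endfacet
  facet normal 0.0000 0.0000 1.0000
    outer loop
      vertex 14.000 7.000 15.000
      vertex 5.442 13.824 15.000
      vertex 0.693 10.037 15.000
    endloop
  endfacet
  facet normal 0.0000 0.0000 1.0000
    outer loop
      vertex 14.000 7.000 15.000
      vertex 0.693 10.037 15.000
      vertex 0.693 3.963 15.000
    endloop
  endfacet
  facet normal 0.0000 0.0000 1.0000
    outer loop
      vertex 14.000 7.000 15.000
      vertex 0.693 3.963 15.000
      vertex 5.442 0.176 15.000
    endloop
  endfacet
  facet normal 0.0000 0.0000 1.0000
    outer loop
      vertex 14.000 7.000 15.000
      vertex 5.442 0.176 15.000
      vertex 11.364 1.527 15.000
    endloop
  endfacet
  facet normal 0.9009 0.4339 0.0000
    outer loop
      vertex 14.000 7.000 0.000
      vertex 11.364 12.473 0.000
      vertex 11.364 12.473 15.000
    endloop
  endfacet
  facet normal 0.9009 0.4339 0.0000
    outer loop
      vertex 14.000 7.000 0.000
      vertex 11.364 12.473 15.000
      vertex 14.000 7.000 15.000
    endloop
  endfacet
  facet normal 0.2224 0.9750 0.0000
    outer loop
      vertex 11.364 12.473 0.000
      vertex 5.442 13.824 0.000
      vertex 5.442 13.824 15.000
    endloop
  endfacet
  facet normal 0.2224 0.9750 0.0000
    outer loop
      vertex 11.364 12.473 0.000
      vertex 5.442 13.824 15.000
      vertex 11.364 12.473 15.000
    endloop
  endfacet
  facet normal -0.6235 0.7818 0.0000
    outer loop
      vertex 5.442 13.824 0.000
      vertex 0.693 10.037 0.000
      vertex 0.693 10.037 15.000
    endloop
  endfacet
  facet normal -0.6235 0.7818 0.0000
    outer loop
      vertex 5.442 13.824 0.000
      vertex 0.693 10.037 15.000
      vertex 5.442 13.824 15.000
    endloop
  endfacet
  facet normal -1.0000 0.0000 0.0000
    outer loop
      vertex 0.693 10.037 0.000
      vertex 0.693 3.963 0.000
      vertex 0.693 3.963 15.000
    endloop
  endfacet
  facet normal -1.0000 0.0000 0.0000
    outer loop
      vertex 0.693 10.037 0.000
      vertex 0.693 3.963 15.000
      vertex 0.693 10.037 15.000
    endloop
  endfacet
  facet normal -0.6235 -0.7818 0.0000
    outer loop
      vertex 0.693 3.963 0.000
      vertex 5.442 0.176 0.000
      vertex 5.442 0.176 15.000
    endloop
  endfacet
  facet normal -0.6235 -0.7818 0.0000
    outer loop
      vertex 0.693 3.963 0.000
      vertex 5.442 0.176 15.000
      vertex 0.693 3.963 15.000
    endloop
  endfacet
  facet normal 0.2224 -0.9750 0.0000
    outer loop
      vertex 5.442 0.176 0.000
      vertex 11.364 1.527 0.000
      vertex 11.364 1.527 15.000
    endloop
  endfacet
  facet normal 0.2224 -0.9750 0.0000
    outer loop
      vertex 5.442 0.176 0.000
      vertex 11.364 1.527 15.000
      vertex 5.442 0.176 15.000
    endloop
  endfacet
  facet normal 0.9009 -0.4339 0.0000
    outer loop
      vertex 11.364 1.527 0.000
      vertex 14.000 7.000 0.000
      vertex 14.000 7.000 15.000
    endloop
  endfacet
  facet normal 0.9009 -0.4339 0.0000
    outer loop
      vertex 11.364 1.527 0.000
      vertex 14.000 7.000 15.000
      vertex 11.364 1.527 15.000
    endloop
  endfacet
endsolid part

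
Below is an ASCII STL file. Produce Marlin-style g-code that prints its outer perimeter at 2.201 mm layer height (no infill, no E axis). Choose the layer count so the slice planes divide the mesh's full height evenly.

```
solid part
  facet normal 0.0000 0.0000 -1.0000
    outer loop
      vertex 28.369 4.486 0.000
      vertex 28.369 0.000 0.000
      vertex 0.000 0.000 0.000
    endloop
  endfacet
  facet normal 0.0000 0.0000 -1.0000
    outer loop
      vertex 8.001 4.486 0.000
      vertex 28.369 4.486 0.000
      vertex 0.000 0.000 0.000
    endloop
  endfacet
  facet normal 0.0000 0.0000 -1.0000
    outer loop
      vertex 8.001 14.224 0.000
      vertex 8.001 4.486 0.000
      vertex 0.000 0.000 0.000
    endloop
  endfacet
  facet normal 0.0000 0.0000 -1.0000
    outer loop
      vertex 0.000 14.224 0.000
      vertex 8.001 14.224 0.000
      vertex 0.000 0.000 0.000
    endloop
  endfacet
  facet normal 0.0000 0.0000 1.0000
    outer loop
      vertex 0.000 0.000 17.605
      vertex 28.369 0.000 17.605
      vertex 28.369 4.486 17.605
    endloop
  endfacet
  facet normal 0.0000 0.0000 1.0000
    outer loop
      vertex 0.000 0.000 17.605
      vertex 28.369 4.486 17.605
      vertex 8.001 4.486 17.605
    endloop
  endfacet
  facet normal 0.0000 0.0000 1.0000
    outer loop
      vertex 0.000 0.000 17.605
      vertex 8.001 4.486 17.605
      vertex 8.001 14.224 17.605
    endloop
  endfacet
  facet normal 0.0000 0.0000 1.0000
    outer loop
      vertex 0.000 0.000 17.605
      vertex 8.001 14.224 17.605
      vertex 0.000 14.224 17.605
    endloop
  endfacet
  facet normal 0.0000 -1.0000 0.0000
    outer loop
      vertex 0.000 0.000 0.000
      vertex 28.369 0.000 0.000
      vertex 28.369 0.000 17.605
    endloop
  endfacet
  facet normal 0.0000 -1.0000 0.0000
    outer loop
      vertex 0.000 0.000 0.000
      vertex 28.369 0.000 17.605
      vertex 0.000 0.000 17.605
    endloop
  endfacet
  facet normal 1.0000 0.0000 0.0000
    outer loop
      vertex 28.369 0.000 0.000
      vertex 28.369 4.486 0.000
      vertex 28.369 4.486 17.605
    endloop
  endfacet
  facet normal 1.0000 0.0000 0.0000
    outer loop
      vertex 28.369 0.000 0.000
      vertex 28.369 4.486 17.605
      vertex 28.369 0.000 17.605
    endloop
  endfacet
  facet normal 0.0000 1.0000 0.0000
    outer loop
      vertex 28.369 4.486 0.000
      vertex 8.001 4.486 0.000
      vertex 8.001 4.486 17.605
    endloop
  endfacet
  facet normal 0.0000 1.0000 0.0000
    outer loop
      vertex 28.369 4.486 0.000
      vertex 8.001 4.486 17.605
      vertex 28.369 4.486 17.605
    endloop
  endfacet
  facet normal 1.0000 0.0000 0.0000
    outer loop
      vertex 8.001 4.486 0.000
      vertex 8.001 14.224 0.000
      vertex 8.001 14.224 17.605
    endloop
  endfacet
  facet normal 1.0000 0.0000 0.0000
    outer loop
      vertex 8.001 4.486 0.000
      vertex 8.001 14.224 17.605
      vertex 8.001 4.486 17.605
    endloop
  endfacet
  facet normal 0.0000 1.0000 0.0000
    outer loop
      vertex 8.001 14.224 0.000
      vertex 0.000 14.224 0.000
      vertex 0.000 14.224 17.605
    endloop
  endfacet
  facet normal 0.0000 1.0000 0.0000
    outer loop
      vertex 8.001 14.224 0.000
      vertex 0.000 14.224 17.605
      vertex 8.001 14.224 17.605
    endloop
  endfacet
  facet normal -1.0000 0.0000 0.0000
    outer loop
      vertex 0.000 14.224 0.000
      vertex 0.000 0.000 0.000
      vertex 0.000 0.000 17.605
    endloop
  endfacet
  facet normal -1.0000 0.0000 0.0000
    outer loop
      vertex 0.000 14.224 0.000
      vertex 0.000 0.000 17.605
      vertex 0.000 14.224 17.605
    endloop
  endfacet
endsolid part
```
; perimeter-only toolpath
G21 ; units = mm
G90 ; absolute positioning
G28 ; home
; layer 1
G0 Z2.201
G0 X0.000 Y0.000
G1 X28.369 Y0.000
G1 X28.369 Y4.486
G1 X8.001 Y4.486
G1 X8.001 Y14.224
G1 X0.000 Y14.224
G1 X0.000 Y0.000
; layer 2
G0 Z4.401
G0 X0.000 Y0.000
G1 X28.369 Y0.000
G1 X28.369 Y4.486
G1 X8.001 Y4.486
G1 X8.001 Y14.224
G1 X0.000 Y14.224
G1 X0.000 Y0.000
; layer 3
G0 Z6.602
G0 X0.000 Y0.000
G1 X28.369 Y0.000
G1 X28.369 Y4.486
G1 X8.001 Y4.486
G1 X8.001 Y14.224
G1 X0.000 Y14.224
G1 X0.000 Y0.000
; layer 4
G0 Z8.803
G0 X0.000 Y0.000
G1 X28.369 Y0.000
G1 X28.369 Y4.486
G1 X8.001 Y4.486
G1 X8.001 Y14.224
G1 X0.000 Y14.224
G1 X0.000 Y0.000
; layer 5
G0 Z11.003
G0 X0.000 Y0.000
G1 X28.369 Y0.000
G1 X28.369 Y4.486
G1 X8.001 Y4.486
G1 X8.001 Y14.224
G1 X0.000 Y14.224
G1 X0.000 Y0.000
; layer 6
G0 Z13.204
G0 X0.000 Y0.000
G1 X28.369 Y0.000
G1 X28.369 Y4.486
G1 X8.001 Y4.486
G1 X8.001 Y14.224
G1 X0.000 Y14.224
G1 X0.000 Y0.000
; layer 7
G0 Z15.404
G0 X0.000 Y0.000
G1 X28.369 Y0.000
G1 X28.369 Y4.486
G1 X8.001 Y4.486
G1 X8.001 Y14.224
G1 X0.000 Y14.224
G1 X0.000 Y0.000
; layer 8
G0 Z17.605
G0 X0.000 Y0.000
G1 X28.369 Y0.000
G1 X28.369 Y4.486
G1 X8.001 Y4.486
G1 X8.001 Y14.224
G1 X0.000 Y14.224
G1 X0.000 Y0.000
M2 ; end

The solid is an L-shaped prism: outer 28.4 × 14.2 mm, arm thicknesses ≈ 4.49 mm (horizontal) and 8 mm (vertical), extruded 17.6 mm in z. Slicing at Δz = 2.201 mm — 8 equal slices spanning the solid's height, so layer i sits at z = i·h/8 — gives 8 non-empty perimeters. Each is a 6-segment closed polygon; G0 lifts to the layer z and rapids to the start vertex, then G1 traces the edges.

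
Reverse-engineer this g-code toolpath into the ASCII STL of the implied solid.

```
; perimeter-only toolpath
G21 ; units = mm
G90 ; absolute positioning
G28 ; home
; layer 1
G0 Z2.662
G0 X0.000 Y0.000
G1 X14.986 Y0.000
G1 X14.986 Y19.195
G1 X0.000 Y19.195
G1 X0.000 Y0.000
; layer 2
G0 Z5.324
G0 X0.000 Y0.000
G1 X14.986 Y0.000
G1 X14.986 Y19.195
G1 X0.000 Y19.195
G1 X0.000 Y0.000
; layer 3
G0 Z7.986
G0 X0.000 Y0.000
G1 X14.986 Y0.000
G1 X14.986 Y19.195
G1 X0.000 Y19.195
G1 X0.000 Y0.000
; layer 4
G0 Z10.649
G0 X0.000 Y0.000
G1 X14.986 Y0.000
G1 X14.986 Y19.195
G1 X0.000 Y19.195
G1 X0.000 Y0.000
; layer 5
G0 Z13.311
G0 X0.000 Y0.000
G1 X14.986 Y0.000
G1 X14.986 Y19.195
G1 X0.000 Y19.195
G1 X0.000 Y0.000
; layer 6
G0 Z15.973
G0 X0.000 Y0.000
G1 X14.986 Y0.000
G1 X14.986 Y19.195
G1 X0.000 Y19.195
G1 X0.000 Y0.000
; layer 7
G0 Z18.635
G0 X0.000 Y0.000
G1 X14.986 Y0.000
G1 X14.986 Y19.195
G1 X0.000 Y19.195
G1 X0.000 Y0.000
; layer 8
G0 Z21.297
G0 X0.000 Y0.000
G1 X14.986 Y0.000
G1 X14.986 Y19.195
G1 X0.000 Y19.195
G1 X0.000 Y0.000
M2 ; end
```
solid part
  facet normal 0.0000 0.0000 -1.0000
    outer loop
      vertex 14.986 19.195 0.000
      vertex 14.986 0.000 0.000
      vertex 0.000 0.000 0.000
    endloop
  endfacet
  facet normal 0.0000 0.0000 -1.0000
    outer loop
      vertex 0.000 19.195 0.000
      vertex 14.986 19.195 0.000
      vertex 0.000 0.000 0.000
    endloop
  endfacet
  facet normal 0.0000 0.0000 1.0000
    outer loop
      vertex 0.000 0.000 21.297
      vertex 14.986 0.000 21.297
      vertex 14.986 19.195 21.297
    endloop
  endfacet
  facet normal 0.0000 0.0000 1.0000
    outer loop
      vertex 0.000 0.000 21.297
      vertex 14.986 19.195 21.297
      vertex 0.000 19.195 21.297
    endloop
  endfacet
  facet normal 0.0000 -1.0000 0.0000
    outer loop
      vertex 0.000 0.000 0.000
      vertex 14.986 0.000 0.000
      vertex 14.986 0.000 21.297
    endloop
  endfacet
  facet normal 0.0000 -1.0000 0.0000
    outer loop
      vertex 0.000 0.000 0.000
      vertex 14.986 0.000 21.297
      vertex 0.000 0.000 21.297
    endloop
  endfacet
  facet normal 0.0000 1.0000 0.0000
    outer loop
      vertex 14.986 19.195 21.297
      vertex 14.986 19.195 0.000
      vertex 0.000 19.195 0.000
    endloop
  endfacet
  facet normal 0.0000 1.0000 0.0000
    outer loop
      vertex 0.000 19.195 21.297
      vertex 14.986 19.195 21.297
      vertex 0.000 19.195 0.000
    endloop
  endfacet
  facet normal -1.0000 0.0000 0.0000
    outer loop
      vertex 0.000 19.195 21.297
      vertex 0.000 19.195 0.000
      vertex 0.000 0.000 0.000
    endloop
  endfacet
  facet normal -1.0000 0.0000 0.0000
    outer loop
      vertex 0.000 0.000 21.297
      vertex 0.000 19.195 21.297
      vertex 0.000 0.000 0.000
    endloop
  endfacet
  facet normal 1.0000 0.0000 0.0000
    outer loop
      vertex 14.986 0.000 0.000
      vertex 14.986 19.195 0.000
      vertex 14.986 19.195 21.297
    endloop
  endfacet
  facet normal 1.0000 0.0000 0.0000
    outer loop
      vertex 14.986 0.000 0.000
      vertex 14.986 19.195 21.297
      vertex 14.986 0.000 21.297
    endloop
  endfacet
endsolid part

The G0 Z moves step by Δz≈2.662 mm. Every layer's G1 loop is the same polygon, so the solid is a straight extrusion of it from z=0 to z≈21.3. Closing with flat bottom and top caps and triangulating gives 12 facets — a rectangular box, roughly 15 × 19.2 mm footprint and 21.3 mm tall.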